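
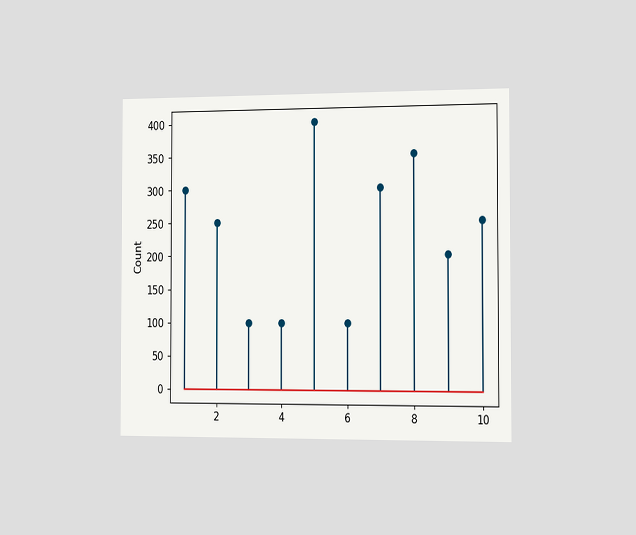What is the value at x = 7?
The chart is viewed slightly from the right. The stem at x=7 reaches 300.

300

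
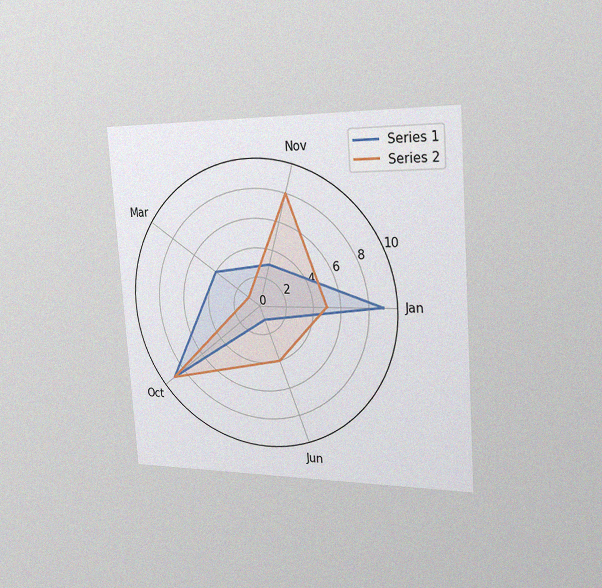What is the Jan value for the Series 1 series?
The chart is tilted about 4° counter-clockwise and viewed slightly from the right, with some photo noise. On the Jan axis, Series 1 reaches 9.

9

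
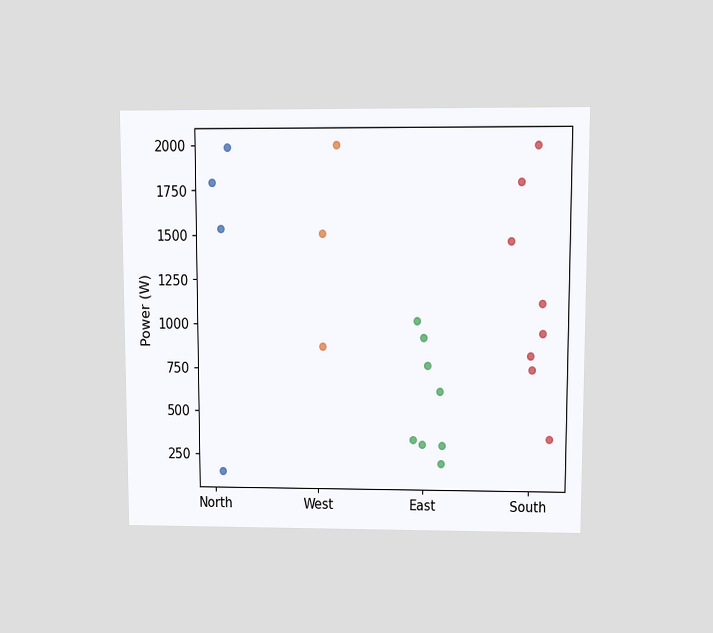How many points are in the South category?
The chart is viewed at a slight angle. Counting the markers in the South column gives 8.

8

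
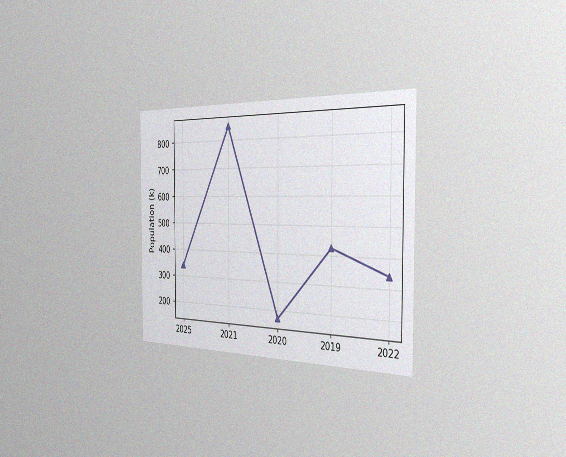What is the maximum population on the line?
The chart is viewed slightly from the right, with some photo noise. The highest point is at 2021, and reading across to the y-axis gives 850k.

850k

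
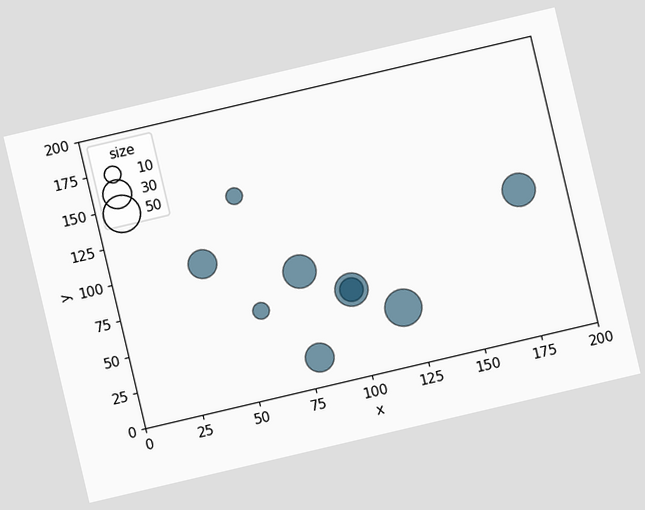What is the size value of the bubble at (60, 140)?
10

The chart is tilted about 13° counter-clockwise. Matching the bubble at (60, 140) against the size legend gives 10.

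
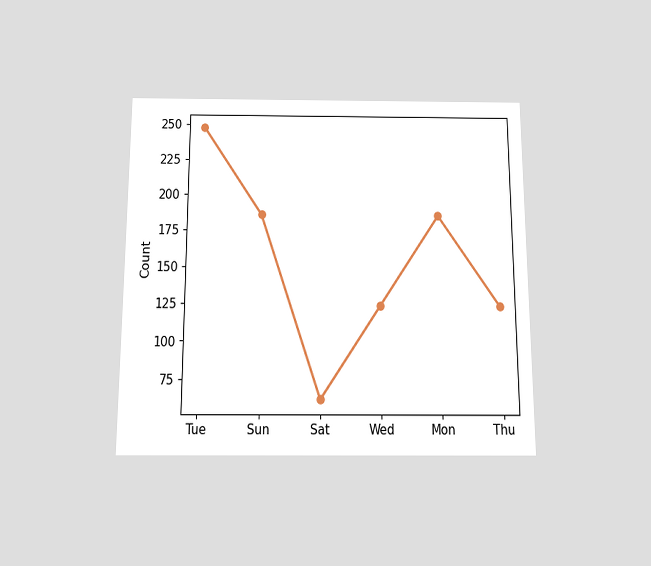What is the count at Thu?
124

The chart is viewed slightly from below. At Thu, the line is at 124.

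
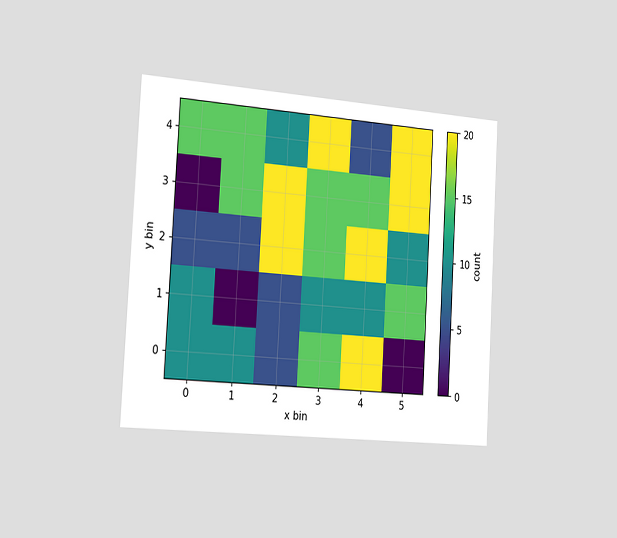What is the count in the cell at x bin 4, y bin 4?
5

The chart is tilted about 3° clockwise and viewed slightly from the left. Matching the cell (4, 4) against the colorbar gives 5.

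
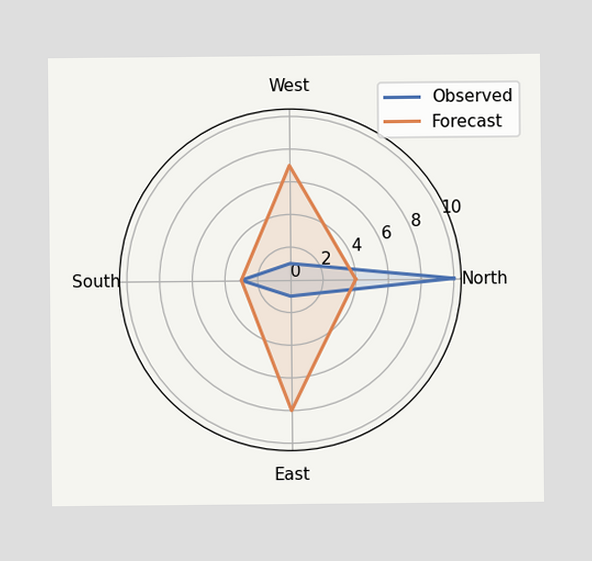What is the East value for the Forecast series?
8

On the East axis, Forecast reaches 8.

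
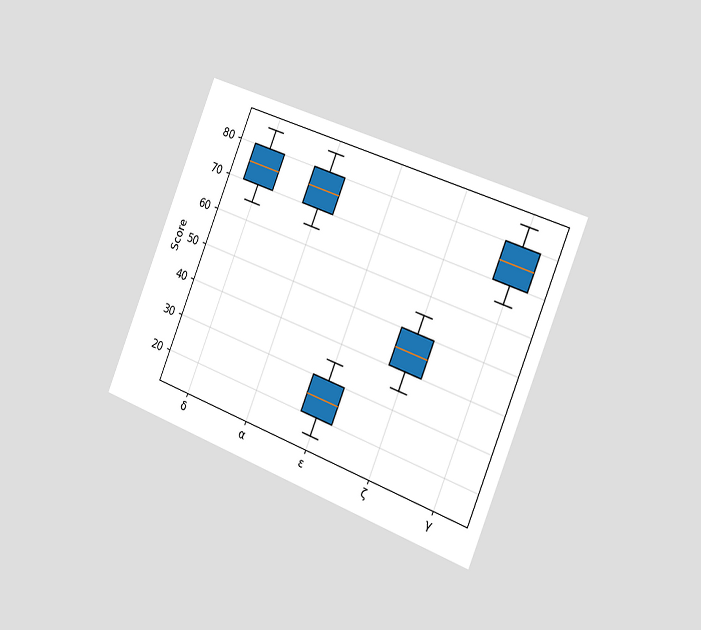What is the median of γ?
The chart is tilted about 22° clockwise and viewed slightly from the right. The median line in the γ box sits at 75.

75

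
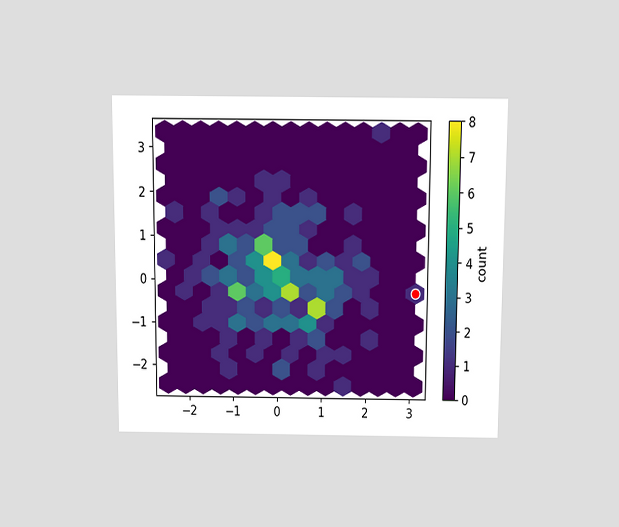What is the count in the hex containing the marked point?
The chart is viewed slightly from above. The marked hex reads 1 on the colorbar.

1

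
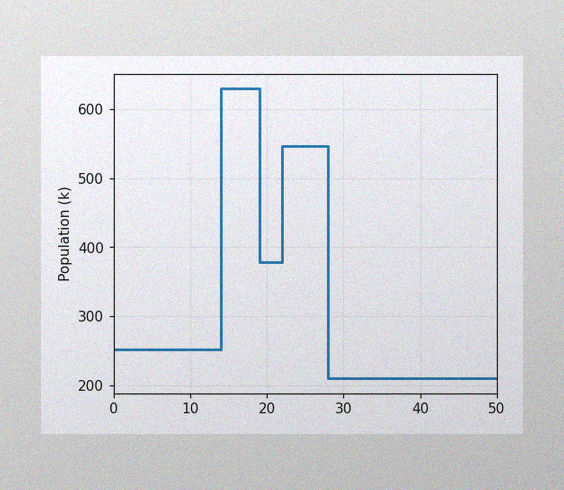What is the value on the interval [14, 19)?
630k

The image has some photo noise and uneven lighting. On [14, 19) the step sits at 630k.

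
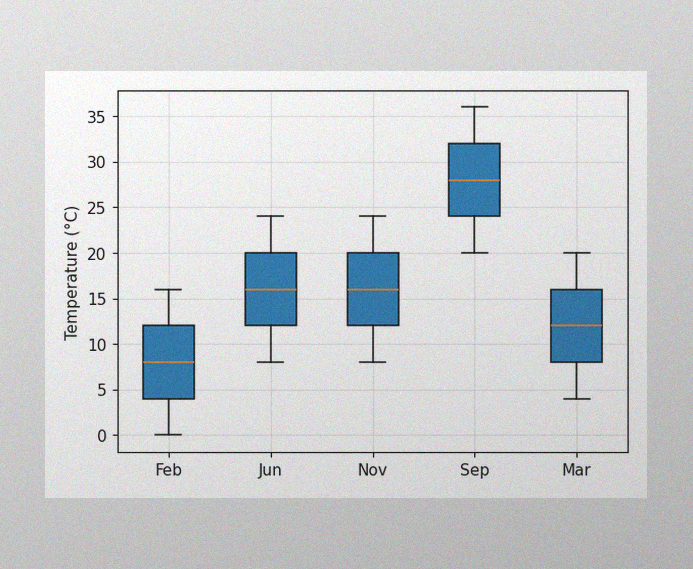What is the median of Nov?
16°C

The image has some photo noise and uneven lighting. The median line in the Nov box sits at 16°C.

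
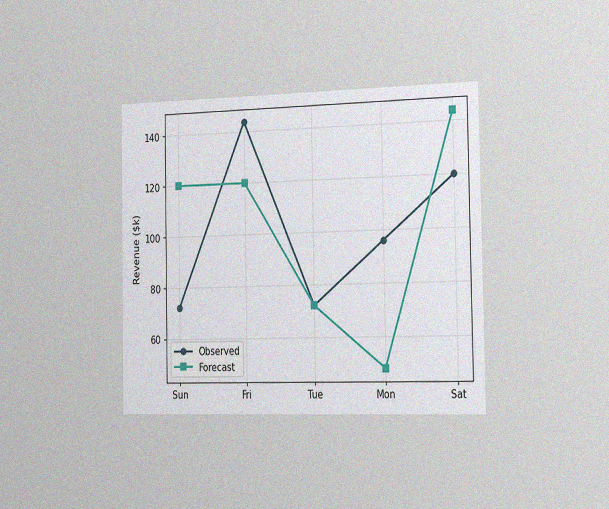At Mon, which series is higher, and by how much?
Observed, by $48k

The chart is viewed slightly from the right, with some photo noise. At Mon, Observed sits above the other line by $48k.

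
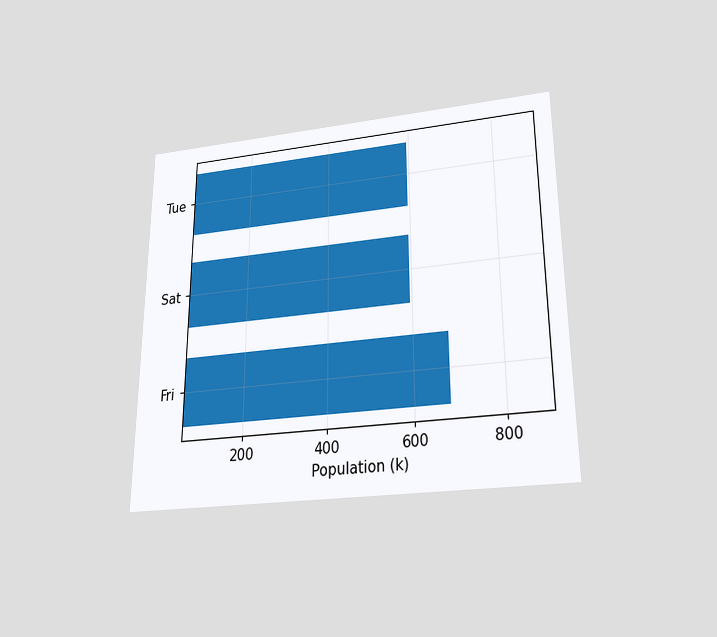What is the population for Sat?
595k

The chart is viewed slightly from below. Reading along the chart's x-axis, the Sat bar reaches 595k.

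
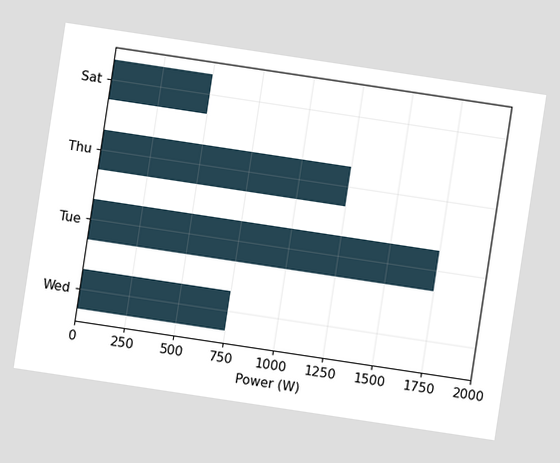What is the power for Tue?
1750W

The chart is tilted about 9° clockwise. Reading along the chart's x-axis, the Tue bar reaches 1750W.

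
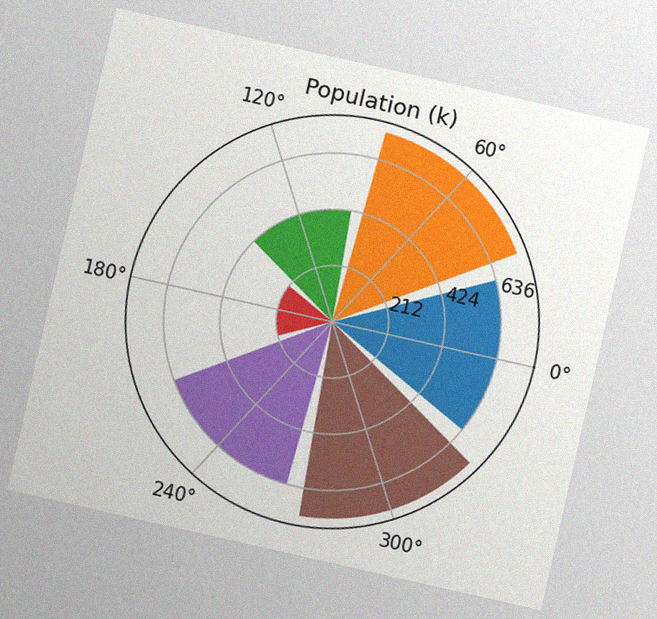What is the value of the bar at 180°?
The chart is tilted about 13° clockwise, with some photo noise. The bar at 180° reaches 212k on the radial axis.

212k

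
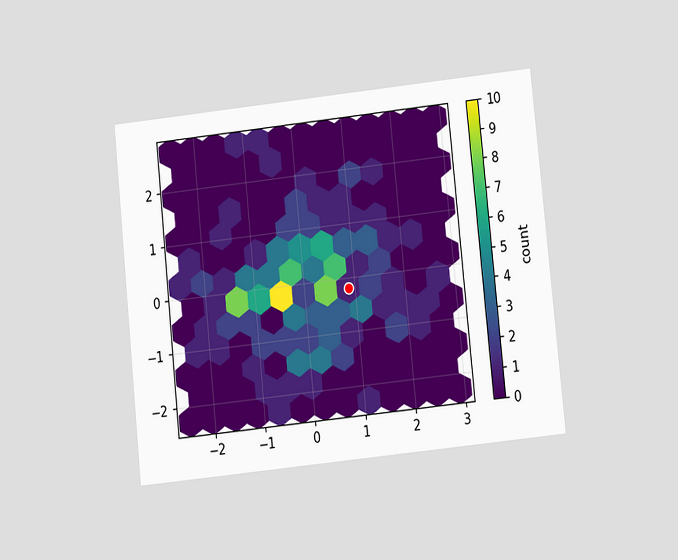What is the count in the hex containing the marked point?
The chart is tilted about 6° counter-clockwise and viewed at a slight angle. The marked hex reads 1 on the colorbar.

1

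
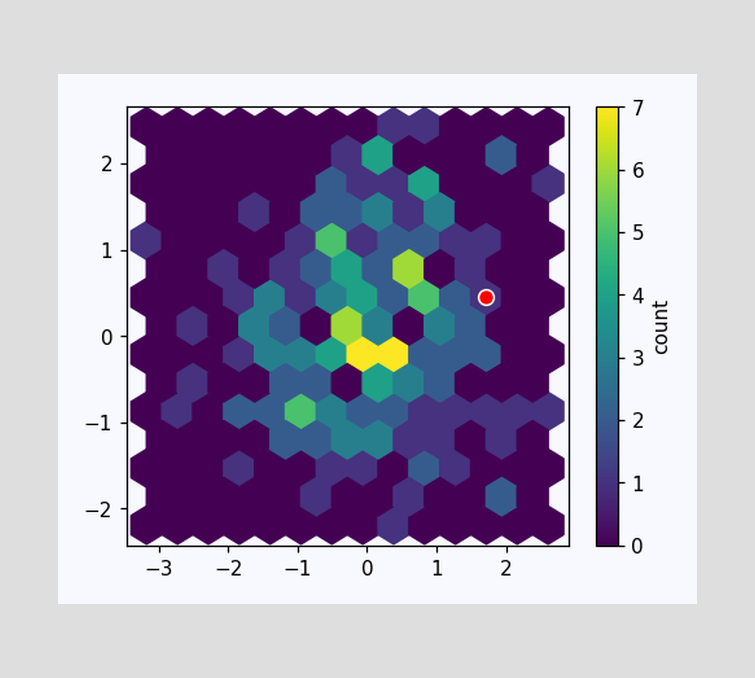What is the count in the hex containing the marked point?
1

The marked hex reads 1 on the colorbar.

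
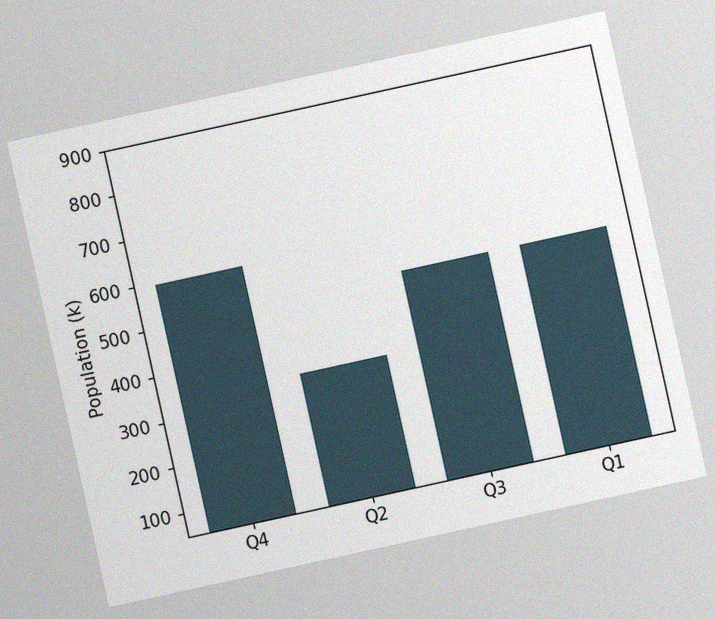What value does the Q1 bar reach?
The chart is tilted about 12° counter-clockwise, with some photo noise. Reading along the chart's y-axis, the Q1 bar reaches 510k.

510k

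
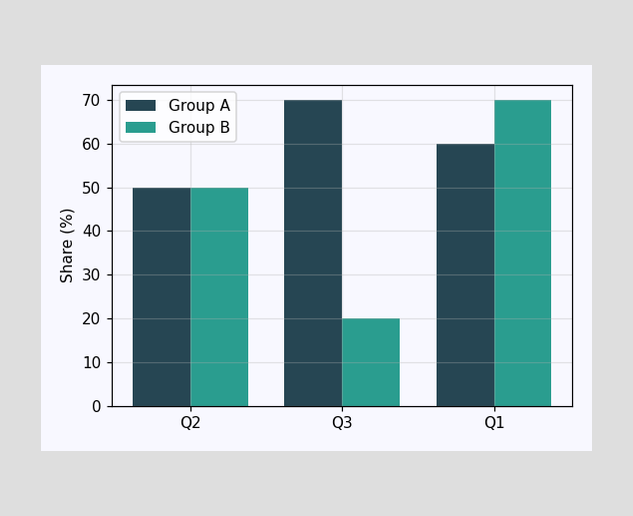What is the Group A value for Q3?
The Group A bar at Q3 reaches 70% on the y-axis.

70%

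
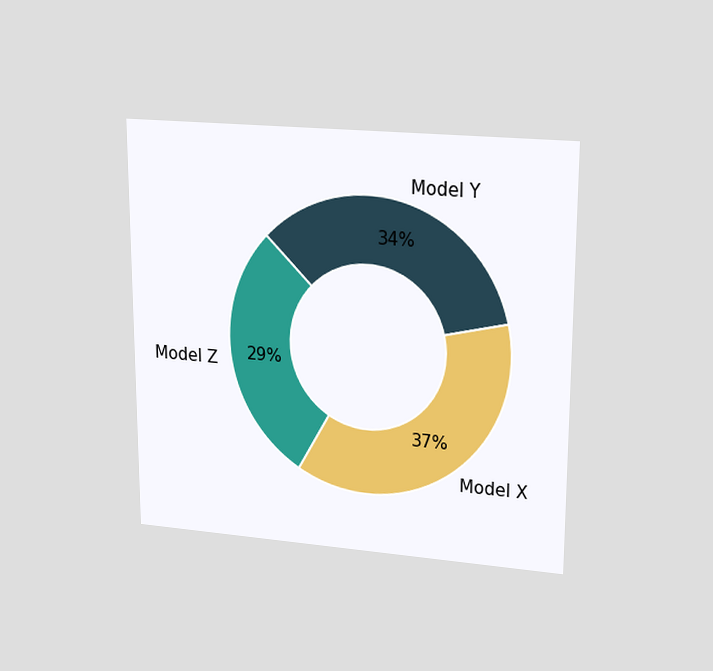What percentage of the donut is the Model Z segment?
29%

The chart is viewed at a slight angle. The Model Z segment takes up 29% of the ring.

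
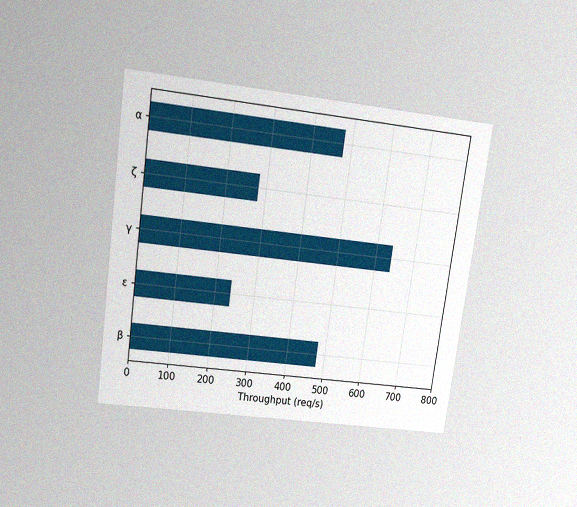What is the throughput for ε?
240req/s

The chart is tilted about 8° clockwise and viewed slightly from above, with some photo noise. Reading along the chart's x-axis, the ε bar reaches 240req/s.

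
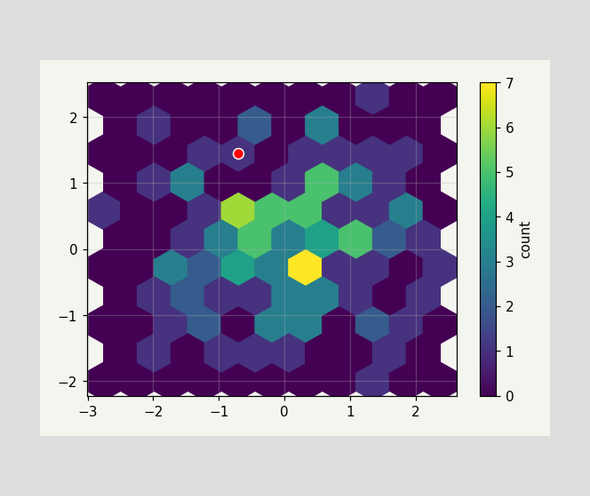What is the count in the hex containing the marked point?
1

The marked hex reads 1 on the colorbar.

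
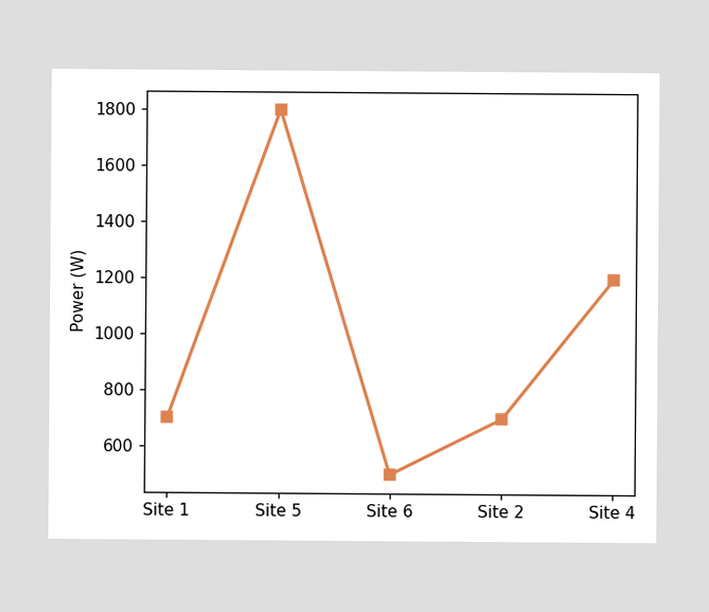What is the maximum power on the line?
1800W

The highest point is at Site 5, and reading across to the y-axis gives 1800W.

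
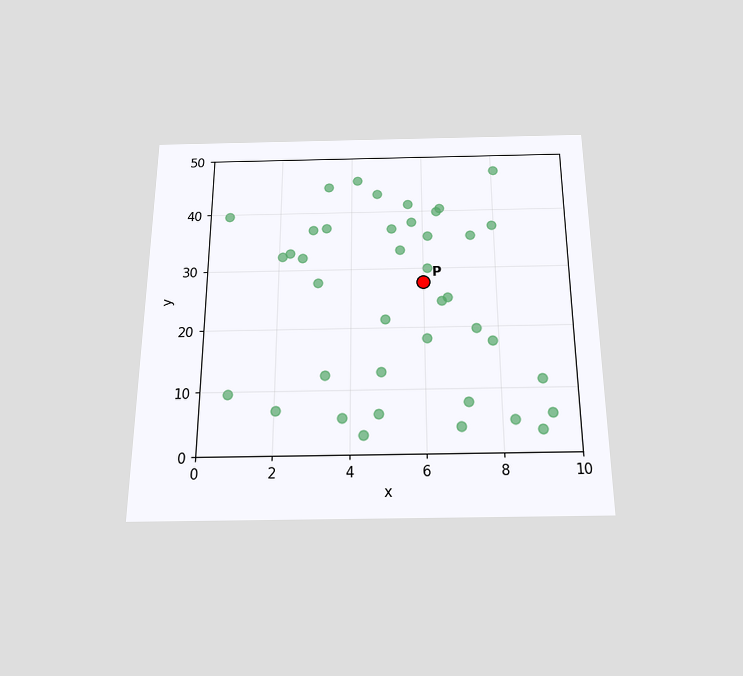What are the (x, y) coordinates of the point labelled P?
(6, 27.5)

The chart is viewed slightly from below. Following the gridlines from P to each axis, P sits at (6, 27.5).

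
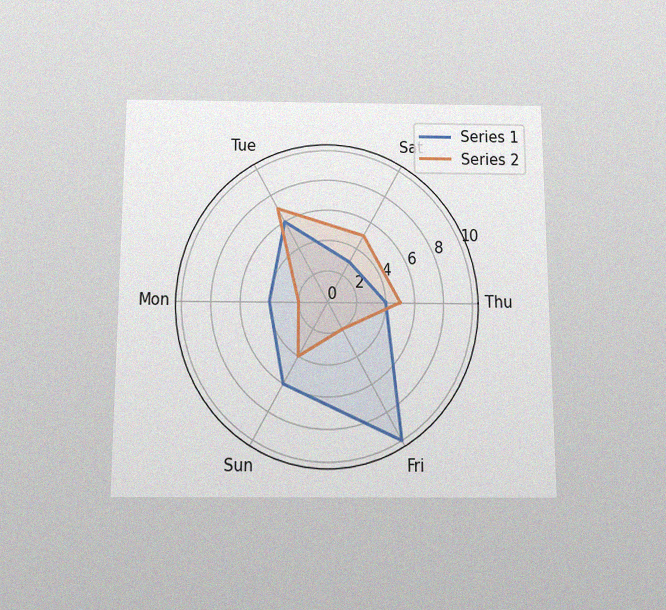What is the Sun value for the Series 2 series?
The chart is viewed slightly from below, with some photo noise. On the Sun axis, Series 2 reaches 4.

4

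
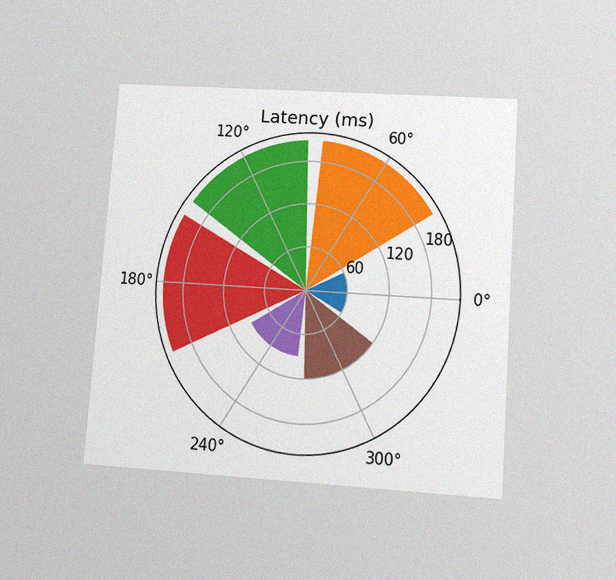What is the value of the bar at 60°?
210ms

The chart is tilted about 4° clockwise and viewed at a slight angle, with some photo noise. The bar at 60° reaches 210ms on the radial axis.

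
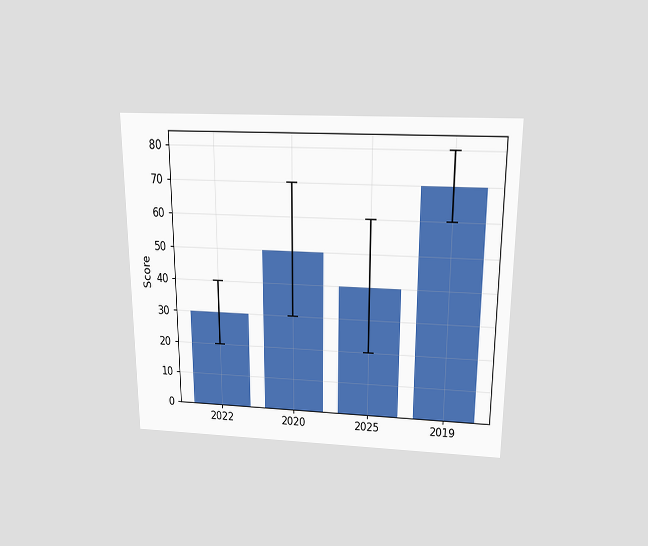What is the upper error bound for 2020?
The chart is viewed slightly from above. The 2020 bar's upper whisker reaches 70.

70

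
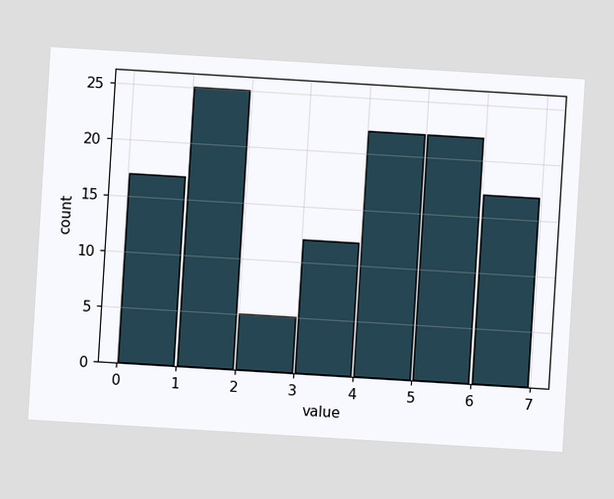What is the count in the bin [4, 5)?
22

The chart is tilted about 3° clockwise. The [4, 5) bin has height 22.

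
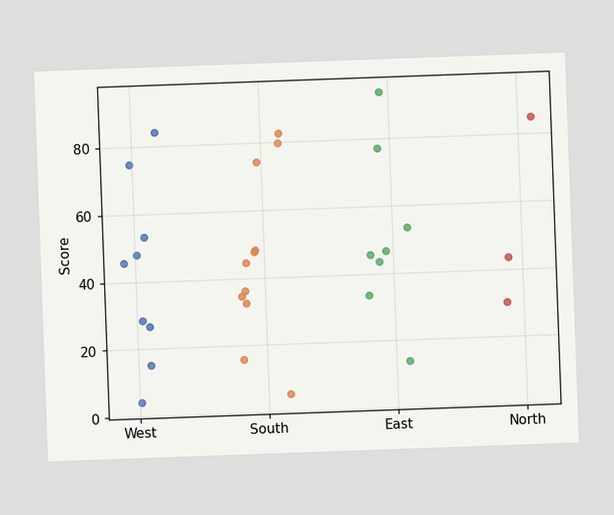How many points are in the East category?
8

The chart is tilted about 2° counter-clockwise. Counting the markers in the East column gives 8.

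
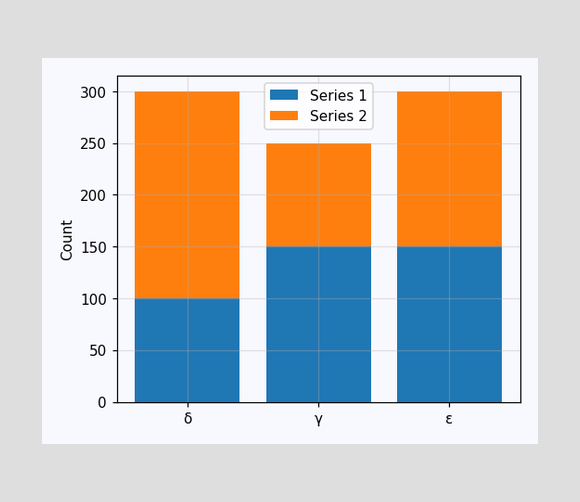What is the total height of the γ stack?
250

The γ stack's top reaches 250 on the y-axis.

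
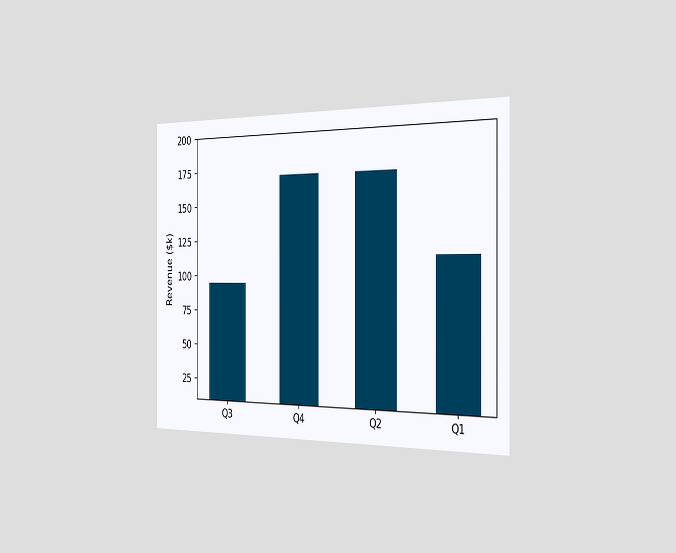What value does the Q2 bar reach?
The chart is viewed slightly from the right. Reading along the chart's y-axis, the Q2 bar reaches $171k.

$171k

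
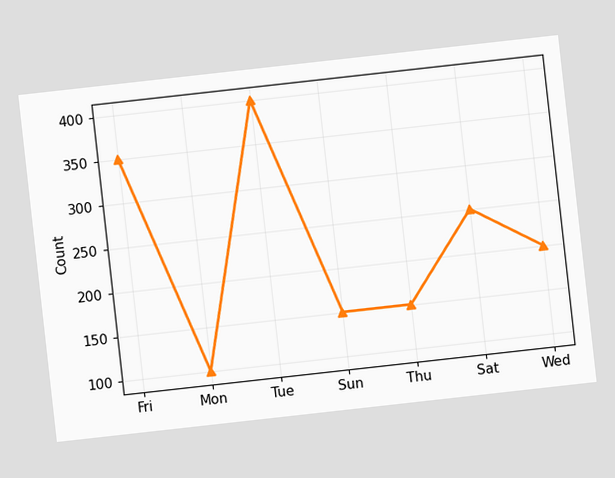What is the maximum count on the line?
400

The chart is tilted about 6° counter-clockwise. The highest point is at Tue, and reading across to the y-axis gives 400.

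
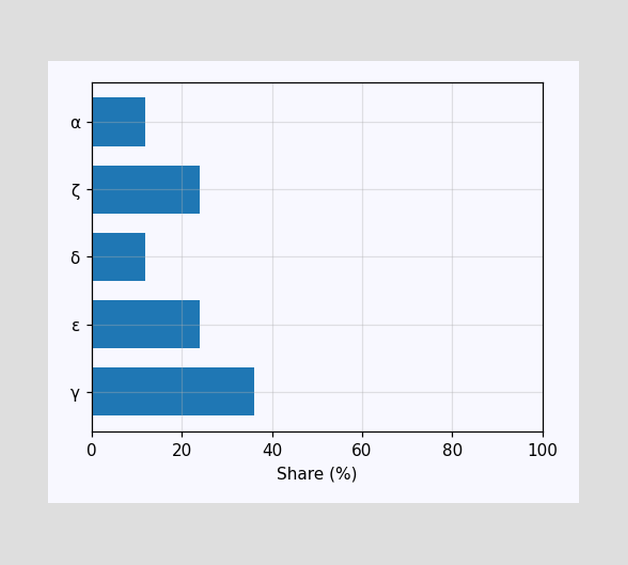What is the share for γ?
36%

Reading along the chart's x-axis, the γ bar reaches 36%.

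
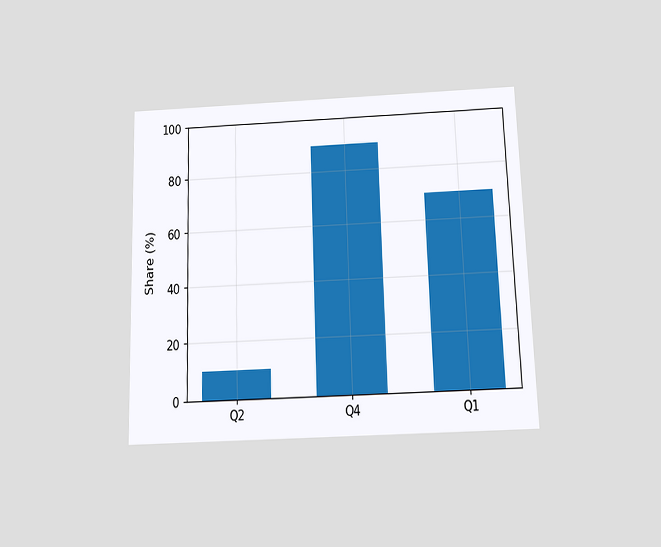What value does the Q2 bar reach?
10%

The chart is viewed slightly from below. Reading along the chart's y-axis, the Q2 bar reaches 10%.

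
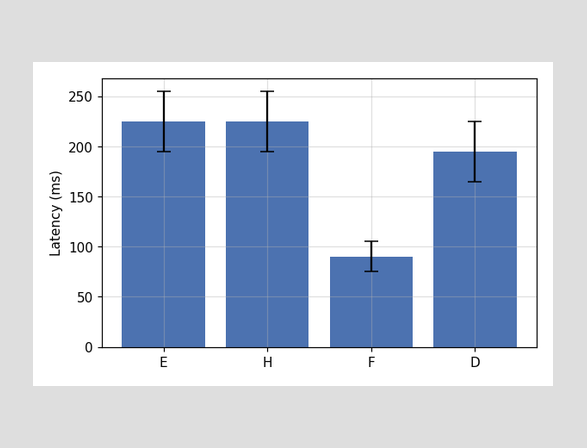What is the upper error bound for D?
The D bar's upper whisker reaches 225ms.

225ms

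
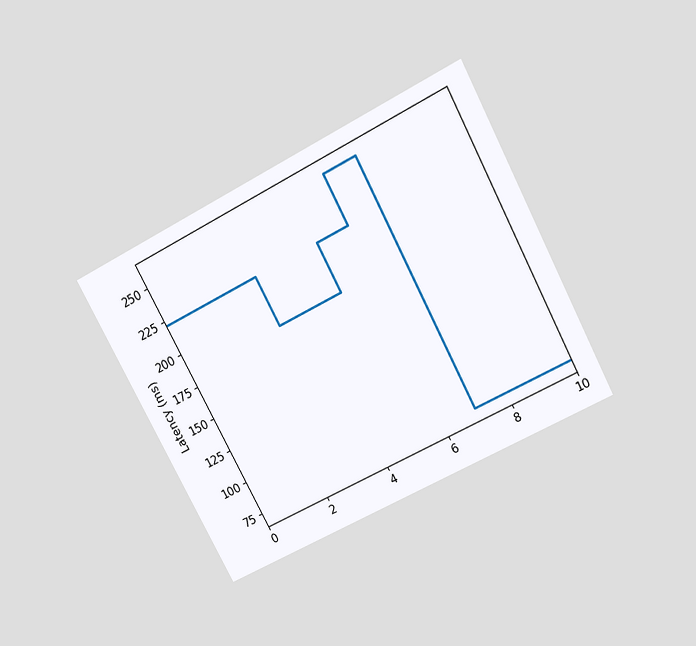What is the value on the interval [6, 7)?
259ms

The chart is tilted about 28° counter-clockwise and viewed slightly from above. On [6, 7) the step sits at 259ms.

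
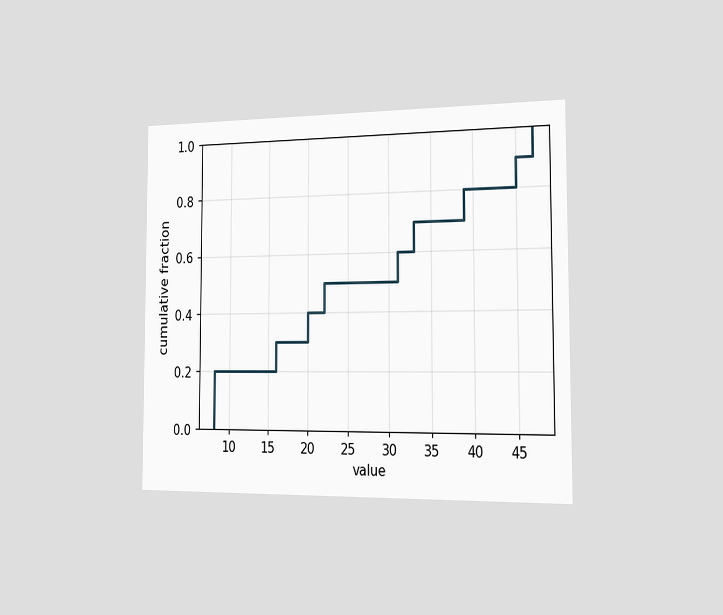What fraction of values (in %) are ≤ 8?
The chart is viewed slightly from the right. At x=8 the ECDF step is at 20%.

20%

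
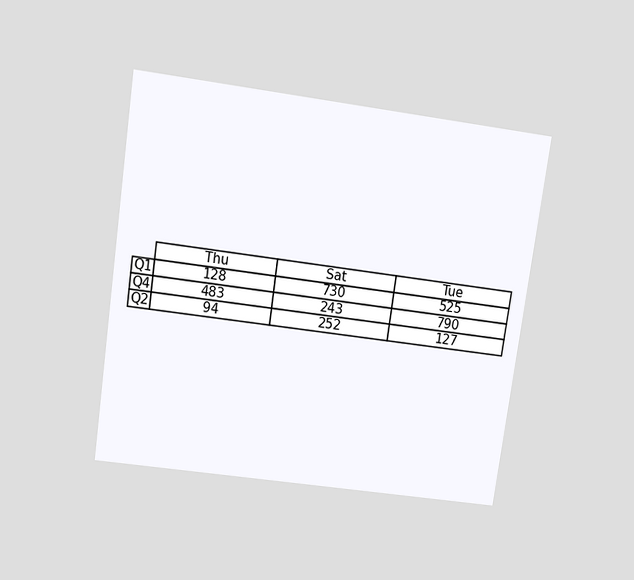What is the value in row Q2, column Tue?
127

The chart is tilted about 8° clockwise and viewed slightly from above. The (Q2, Tue) cell reads 127.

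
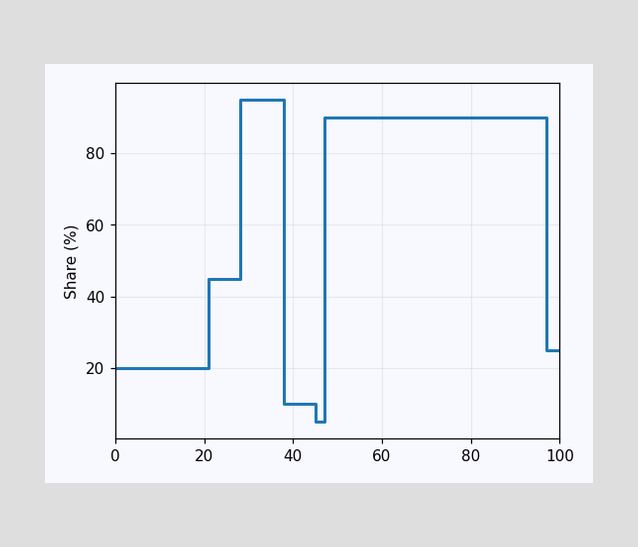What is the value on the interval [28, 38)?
On [28, 38) the step sits at 95%.

95%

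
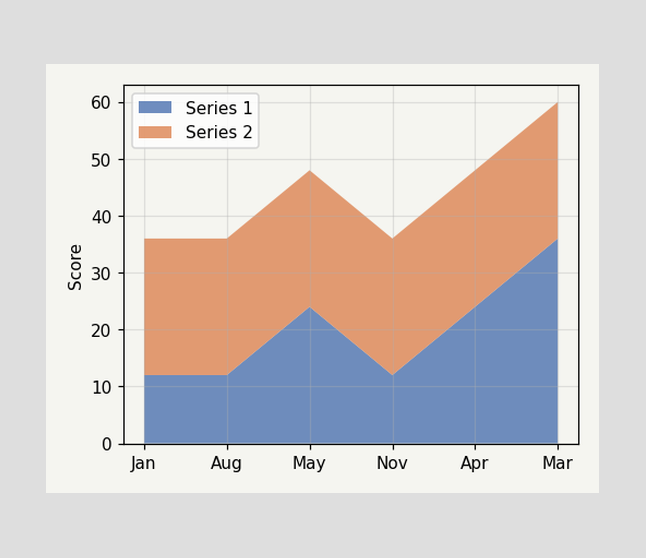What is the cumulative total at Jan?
The stacked total at Jan reaches 36.

36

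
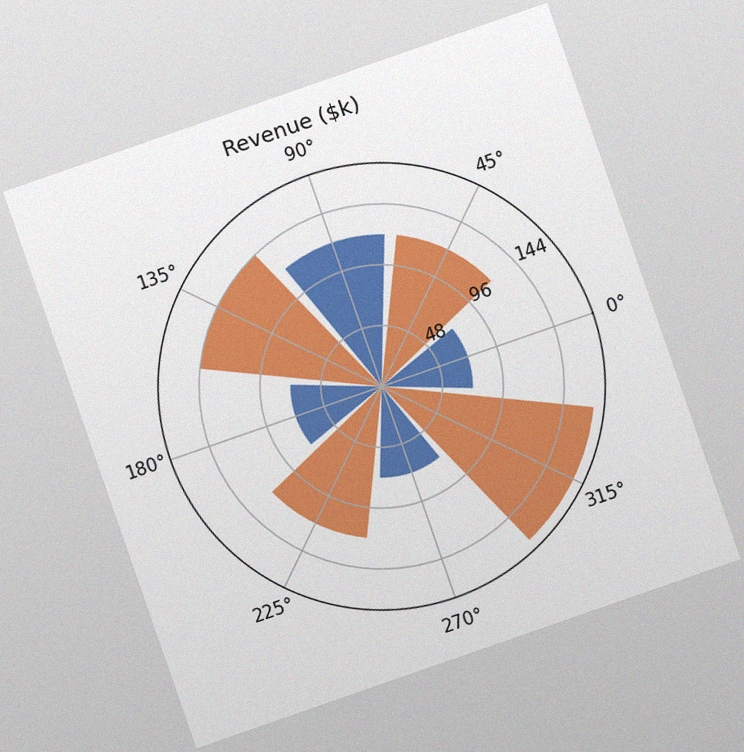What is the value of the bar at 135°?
$144k

The chart is tilted about 19° counter-clockwise, with some photo noise. The bar at 135° reaches $144k on the radial axis.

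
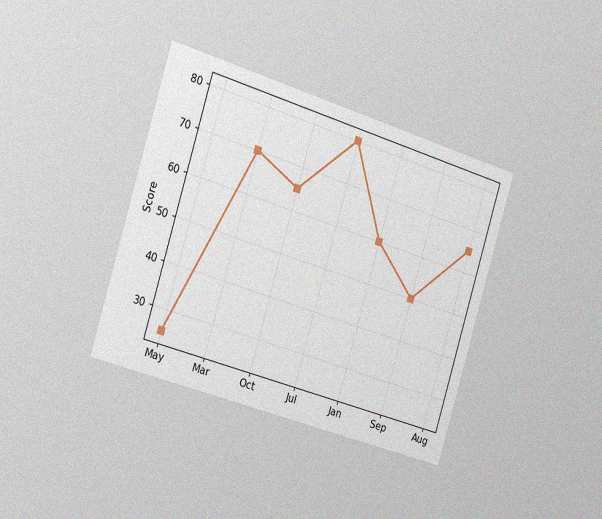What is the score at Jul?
80

The chart is tilted about 17° clockwise and viewed slightly from the left, with some photo noise. At Jul, the line is at 80.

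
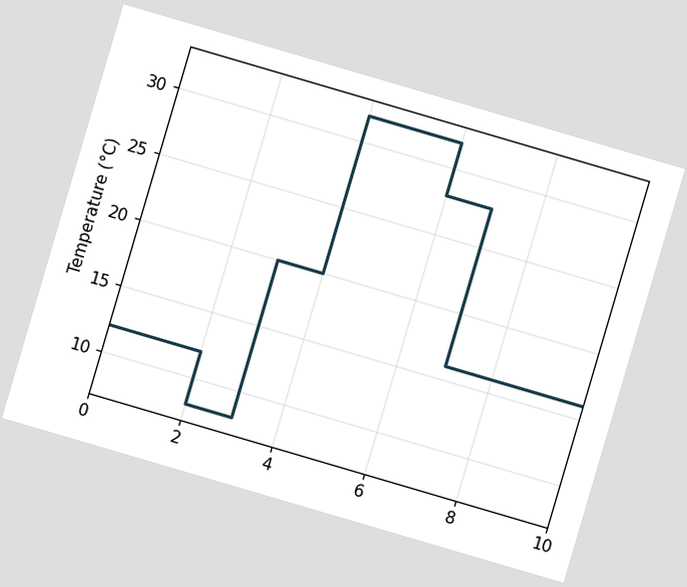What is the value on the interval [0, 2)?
12°C

The chart is tilted about 16° clockwise. On [0, 2) the step sits at 12°C.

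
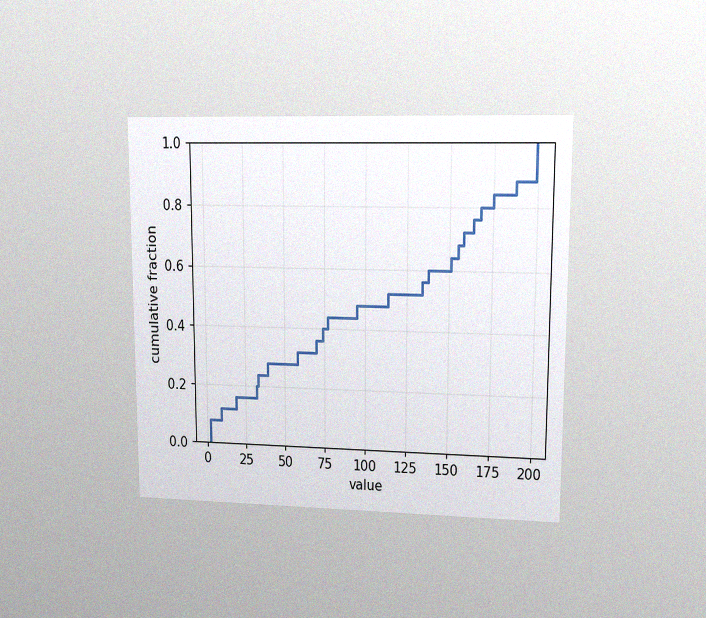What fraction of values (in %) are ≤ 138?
60%

The chart is viewed at a slight angle, with some photo noise. At x=138 the ECDF step is at 60%.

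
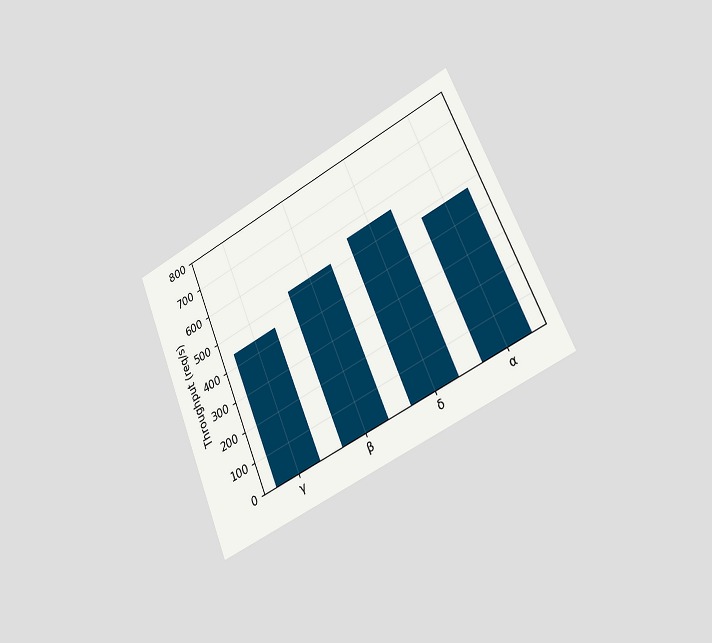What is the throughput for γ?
The chart is tilted about 23° counter-clockwise and viewed slightly from the right. Reading along the chart's y-axis, the γ bar reaches 440req/s.

440req/s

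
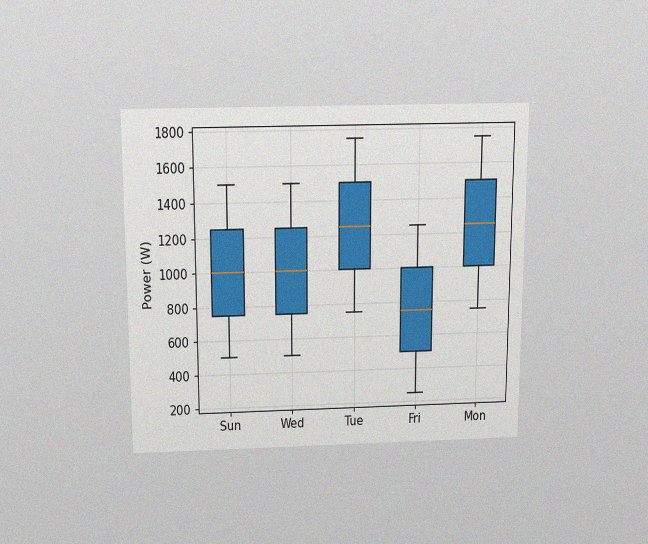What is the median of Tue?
The chart is viewed slightly from above, with some photo noise. The median line in the Tue box sits at 1250W.

1250W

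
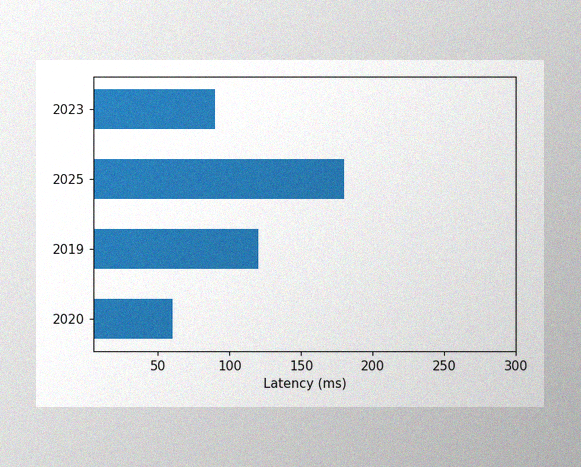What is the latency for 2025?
180ms

The image has some photo noise and uneven lighting. Reading along the chart's x-axis, the 2025 bar reaches 180ms.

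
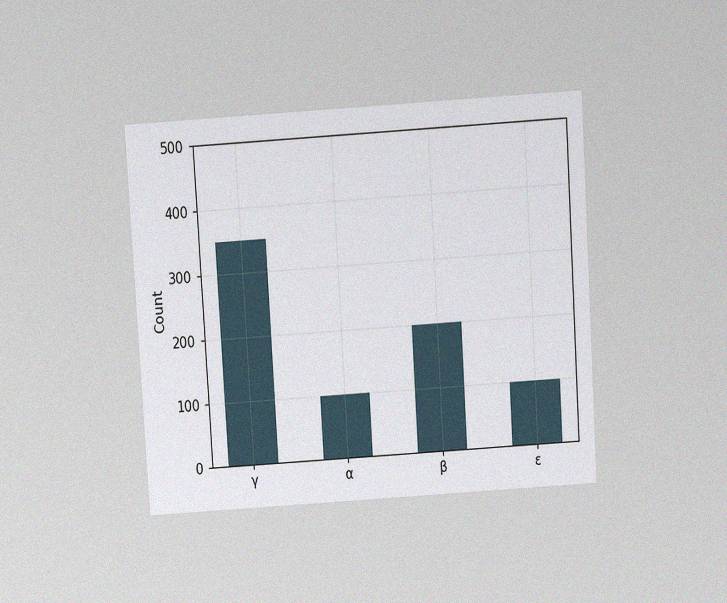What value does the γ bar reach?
350

The chart is tilted about 4° counter-clockwise and viewed slightly from above, with some photo noise. Reading along the chart's y-axis, the γ bar reaches 350.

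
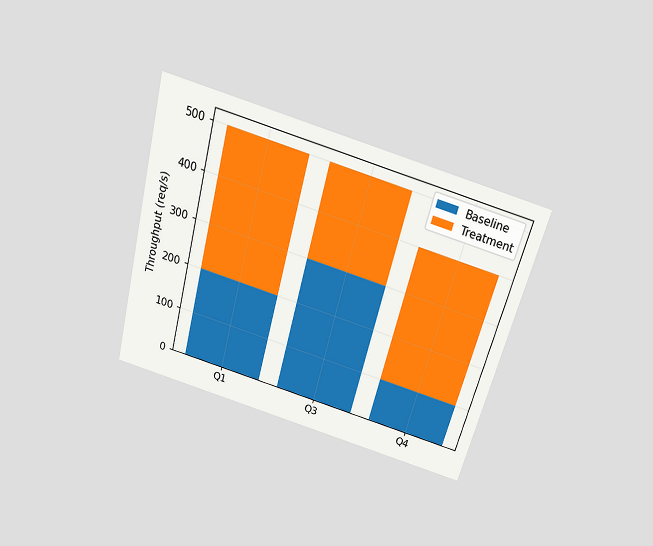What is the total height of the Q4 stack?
400req/s

The chart is tilted about 15° clockwise and viewed slightly from above. The Q4 stack's top reaches 400req/s on the y-axis.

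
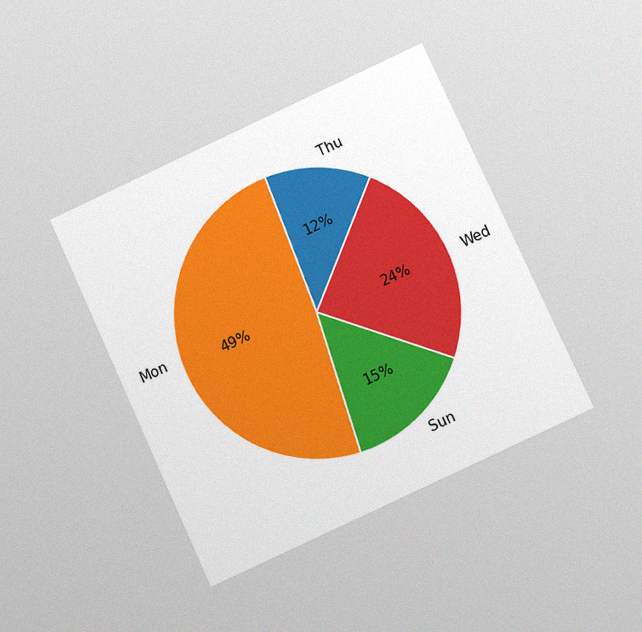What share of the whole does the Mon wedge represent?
49%

The chart is tilted about 25° counter-clockwise and viewed at a slight angle, with some photo noise. The Mon slice takes up 49% of the pie.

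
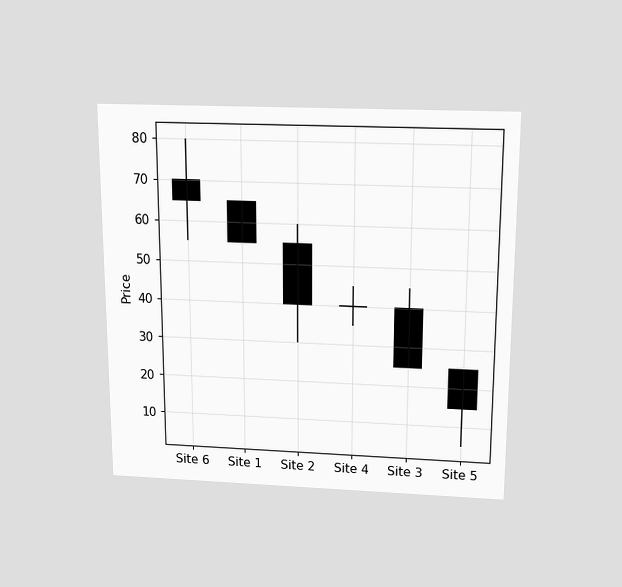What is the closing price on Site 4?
40

The chart is viewed slightly from above. The Site 4 candle closes at 40.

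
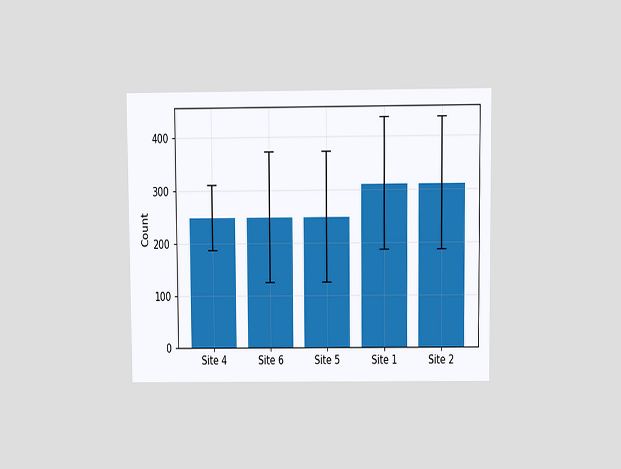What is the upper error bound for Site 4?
310

The chart is viewed at a slight angle. The Site 4 bar's upper whisker reaches 310.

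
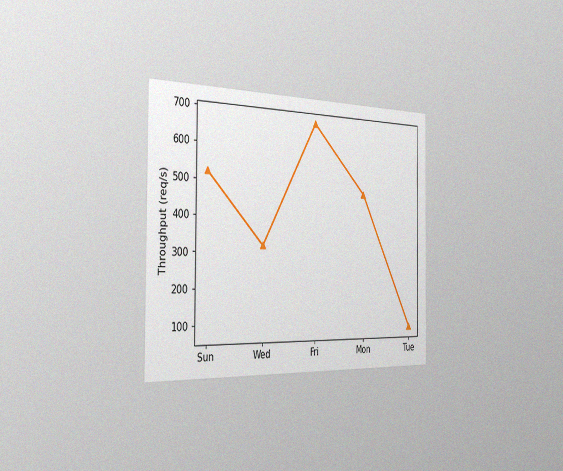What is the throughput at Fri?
680req/s

The chart is viewed slightly from the left, with some photo noise. At Fri, the line is at 680req/s.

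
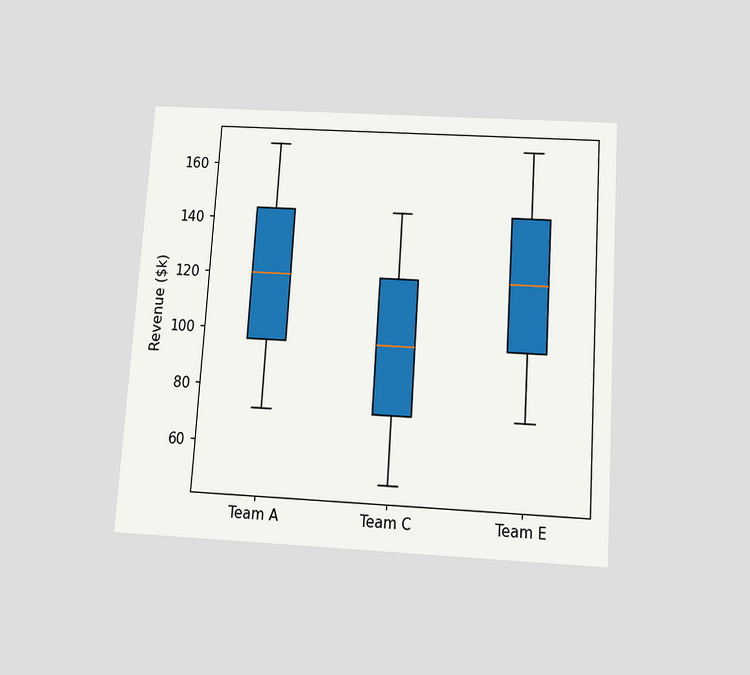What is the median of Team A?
The chart is tilted about 4° clockwise and viewed slightly from below. The median line in the Team A box sits at $120k.

$120k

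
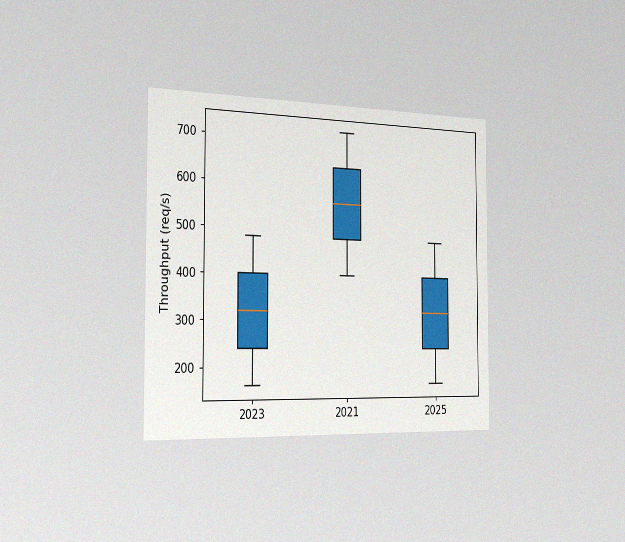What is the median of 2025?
320req/s

The chart is viewed slightly from the left, with some photo noise. The median line in the 2025 box sits at 320req/s.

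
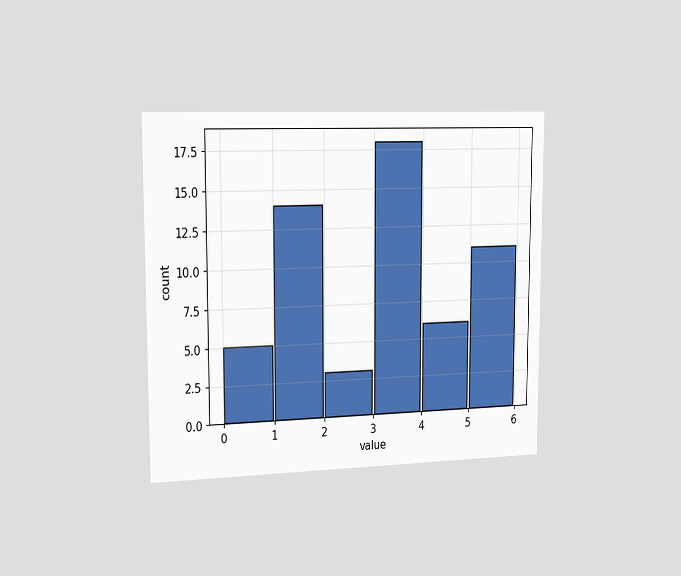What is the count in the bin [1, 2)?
14

The chart is viewed slightly from the left. The [1, 2) bin has height 14.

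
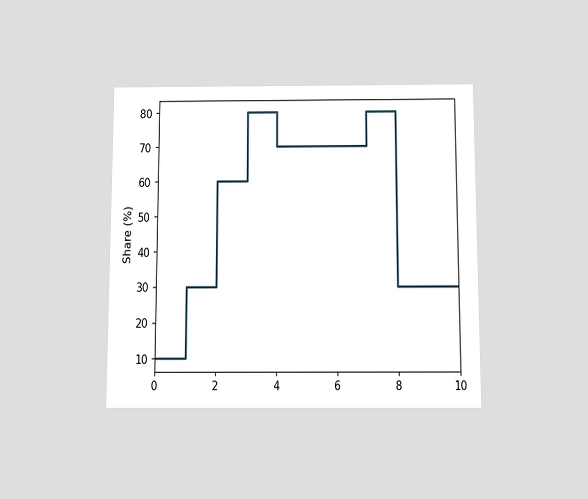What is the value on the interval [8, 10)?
The chart is viewed slightly from below. On [8, 10) the step sits at 30%.

30%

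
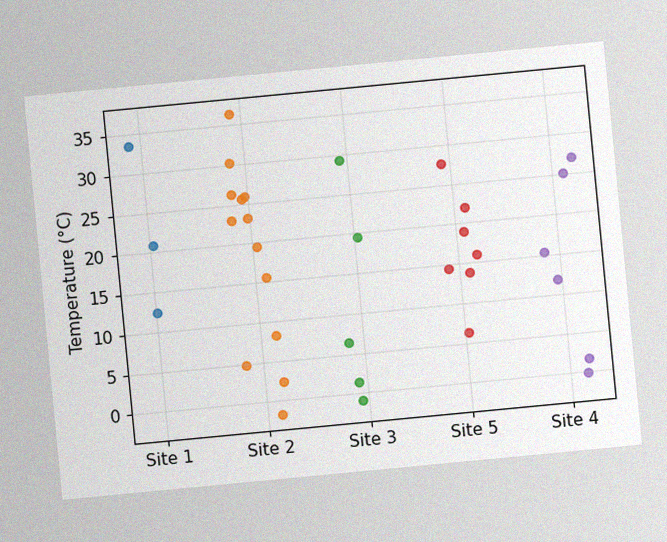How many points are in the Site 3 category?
The chart is tilted about 5° counter-clockwise, with some photo noise. Counting the markers in the Site 3 column gives 5.

5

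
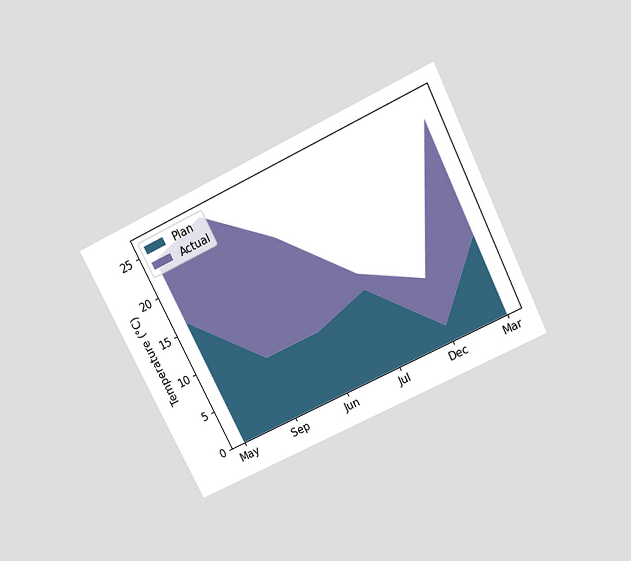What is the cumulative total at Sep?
The chart is tilted about 26° counter-clockwise and viewed slightly from above. The stacked total at Sep reaches 26°C.

26°C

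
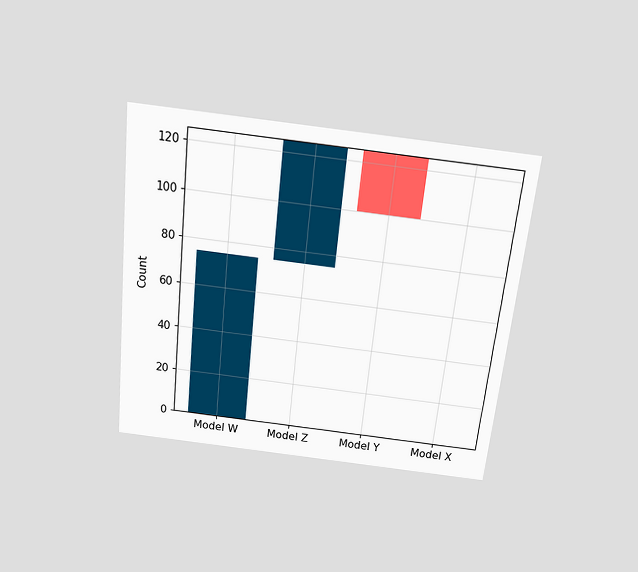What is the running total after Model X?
The chart is tilted about 6° clockwise and viewed slightly from above. After Model X the running total reaches 100.

100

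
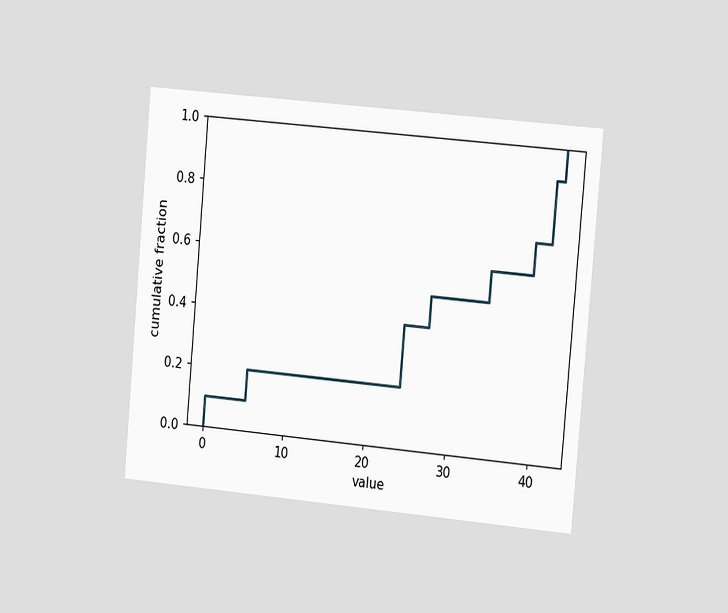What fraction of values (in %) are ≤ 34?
60%

The chart is tilted about 5° clockwise and viewed slightly from the right. At x=34 the ECDF step is at 60%.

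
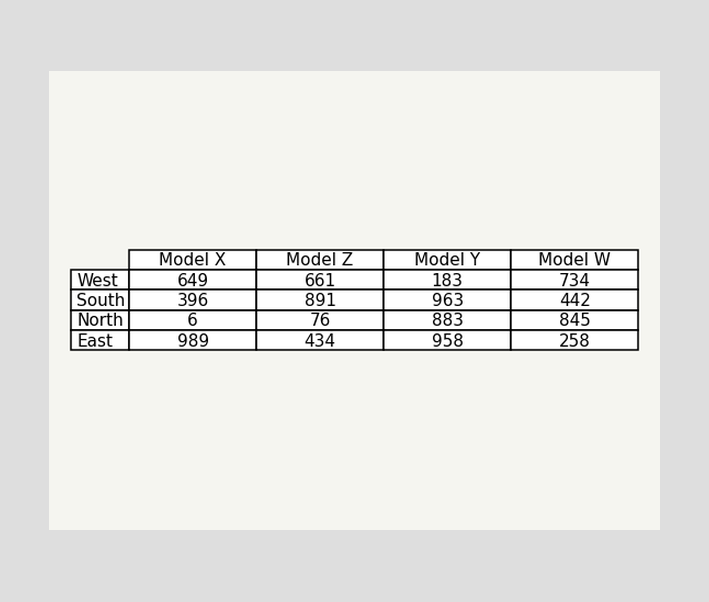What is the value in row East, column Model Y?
958

The (East, Model Y) cell reads 958.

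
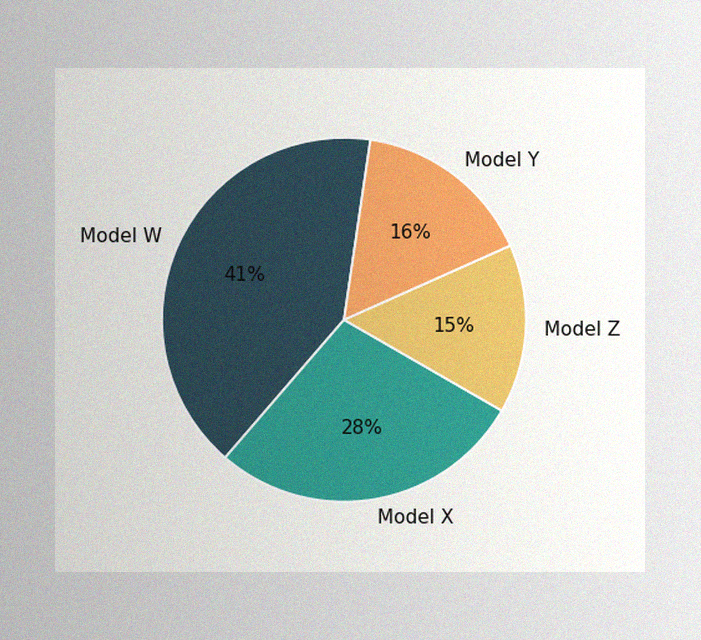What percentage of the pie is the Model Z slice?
15%

The image has some photo noise and uneven lighting. The Model Z slice takes up 15% of the pie.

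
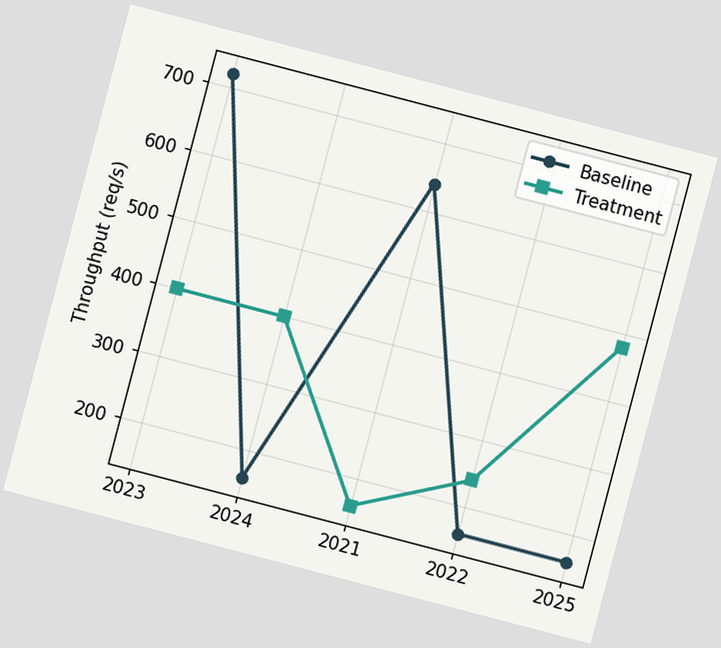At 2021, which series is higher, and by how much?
Baseline, by 480req/s

The chart is tilted about 15° clockwise. At 2021, Baseline sits above the other line by 480req/s.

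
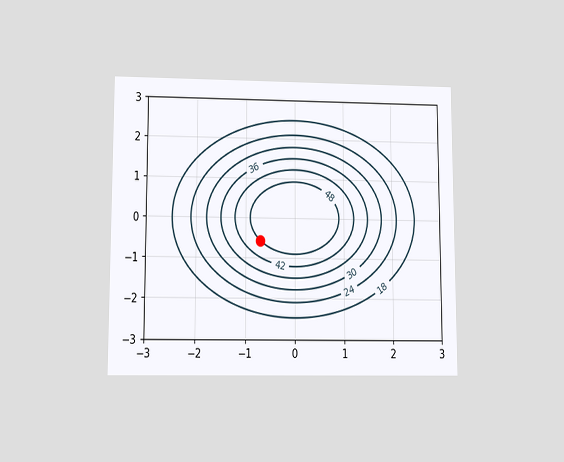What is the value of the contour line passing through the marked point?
The chart is viewed at a slight angle. The marked point sits on the contour labelled 48.

48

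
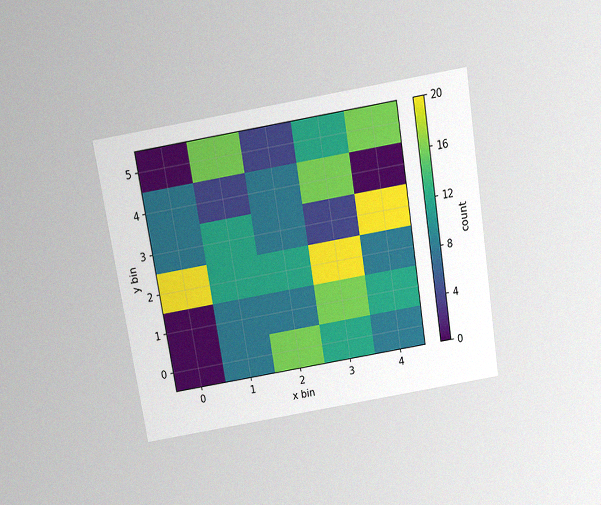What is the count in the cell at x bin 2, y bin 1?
8

The chart is tilted about 9° counter-clockwise and viewed slightly from above, with some photo noise. Matching the cell (2, 1) against the colorbar gives 8.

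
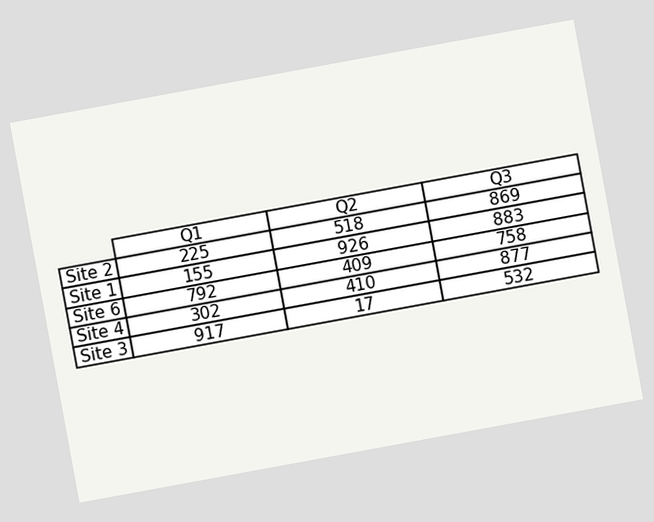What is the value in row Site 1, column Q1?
155

The chart is tilted about 10° counter-clockwise. The (Site 1, Q1) cell reads 155.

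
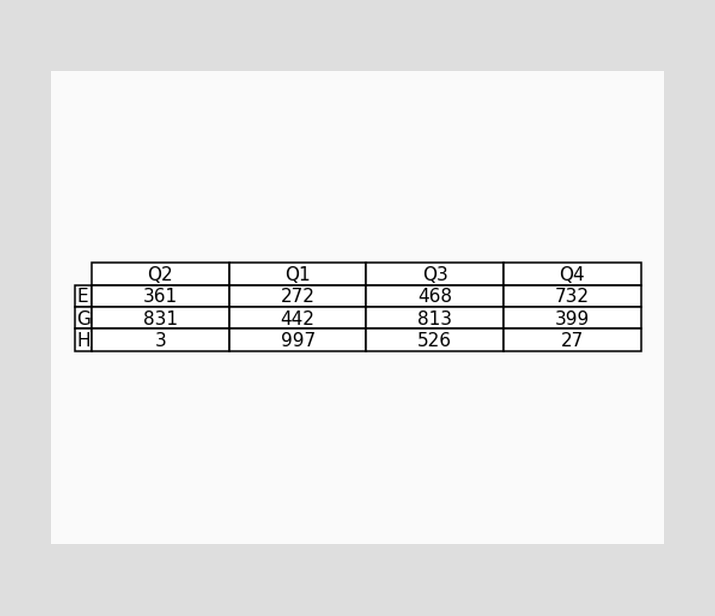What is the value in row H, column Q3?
The (H, Q3) cell reads 526.

526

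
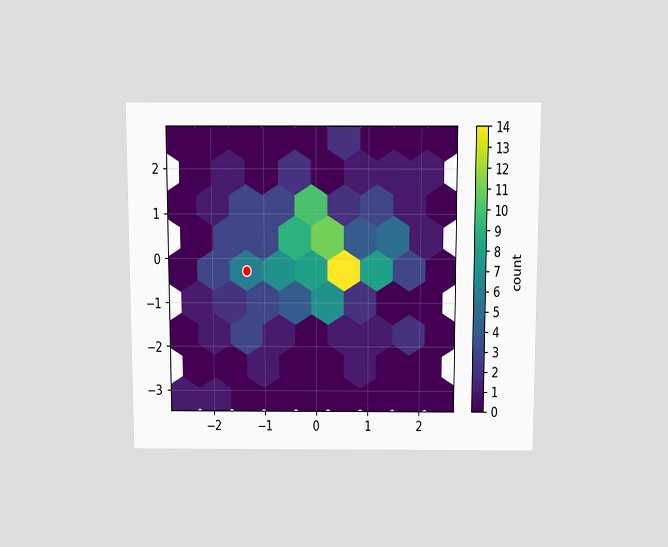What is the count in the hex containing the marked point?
The chart is viewed slightly from above. The marked hex reads 6 on the colorbar.

6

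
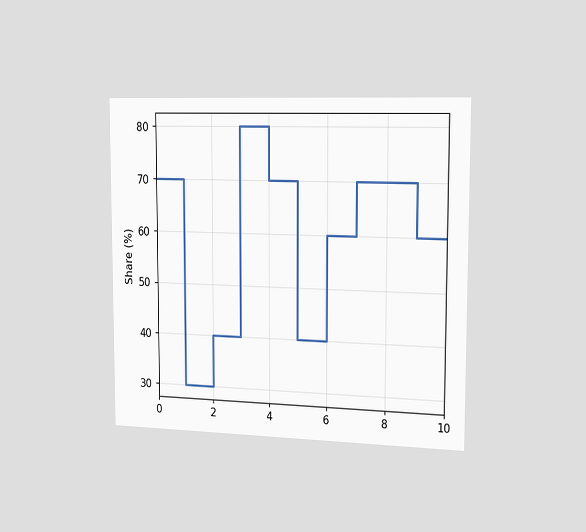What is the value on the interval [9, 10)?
The chart is viewed slightly from the right. On [9, 10) the step sits at 60%.

60%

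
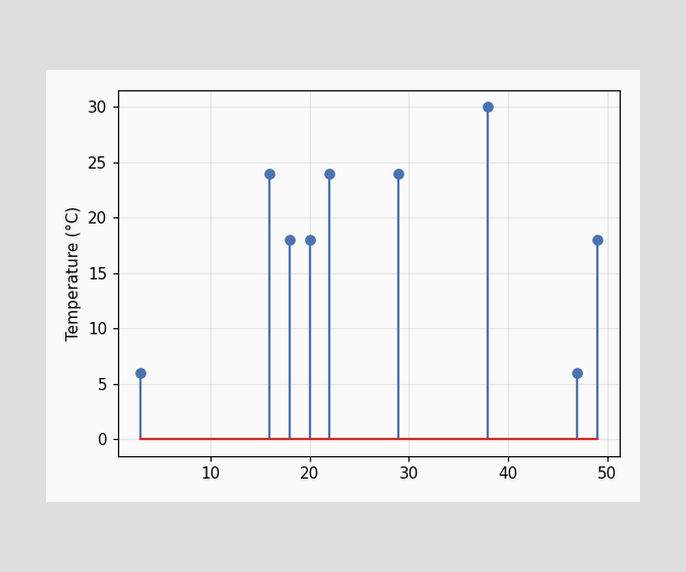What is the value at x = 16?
24°C

The stem at x=16 reaches 24°C.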